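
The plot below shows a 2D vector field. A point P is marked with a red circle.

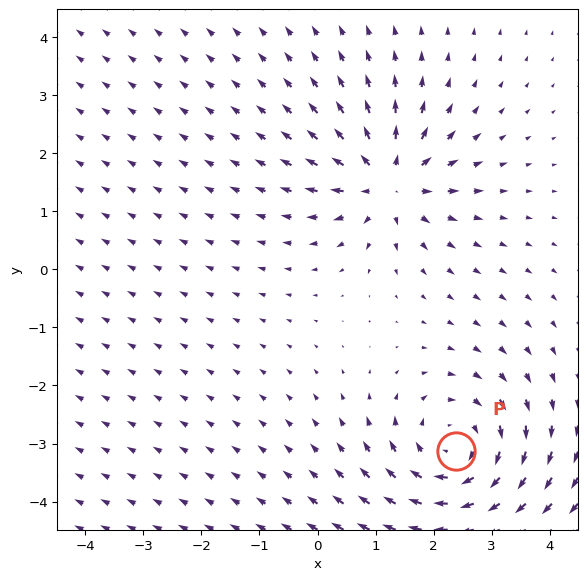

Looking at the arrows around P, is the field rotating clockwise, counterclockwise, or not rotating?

clockwise

Near P at (2.4, -3.1) the arrows circulate clockwise. The curl (z-component) there is about -3; negative curl means clockwise rotation.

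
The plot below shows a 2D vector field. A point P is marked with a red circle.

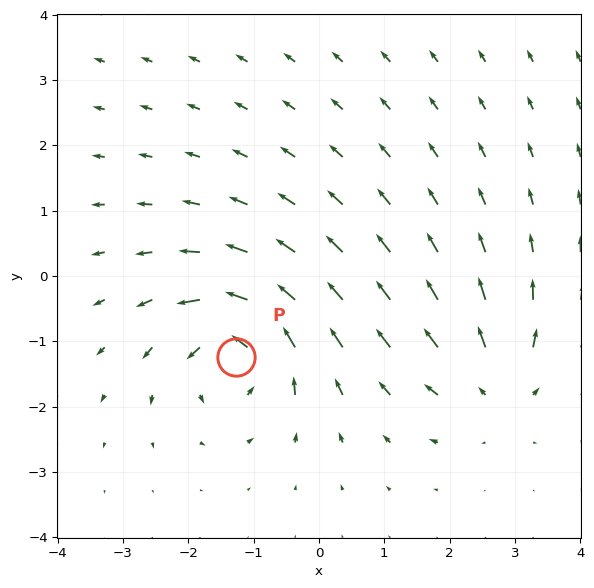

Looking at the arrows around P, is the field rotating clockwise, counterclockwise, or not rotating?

counterclockwise

Near P at (-1.3, -1.2) the arrows circulate counterclockwise. The curl (z-component) there is about +7; positive curl means counterclockwise rotation.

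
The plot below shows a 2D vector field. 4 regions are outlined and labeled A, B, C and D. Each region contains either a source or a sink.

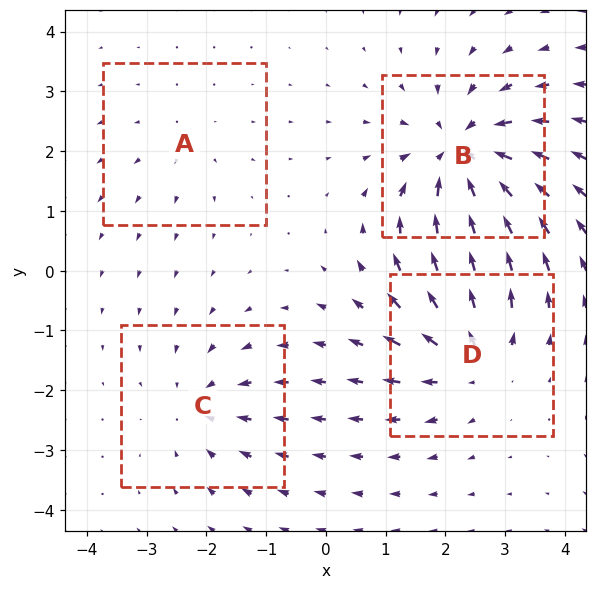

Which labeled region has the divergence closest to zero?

A

Divergence at each region's feature centre — A: about +2, B: about -7, C: about -3, D: about +5. Region A is closest to zero.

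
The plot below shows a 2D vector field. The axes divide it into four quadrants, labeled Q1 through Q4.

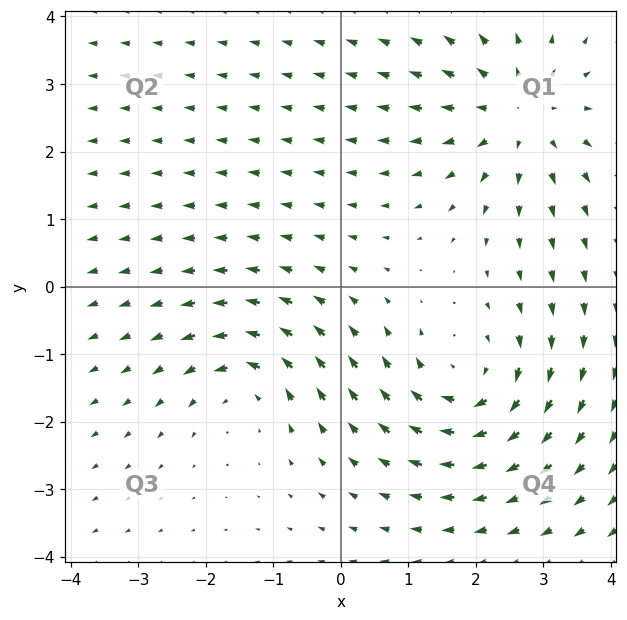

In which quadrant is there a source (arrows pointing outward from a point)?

Q1

The source sits at approximately (2.7, 2.6), which lies in quadrant Q1. The divergence there is about +4, positive as expected for a source.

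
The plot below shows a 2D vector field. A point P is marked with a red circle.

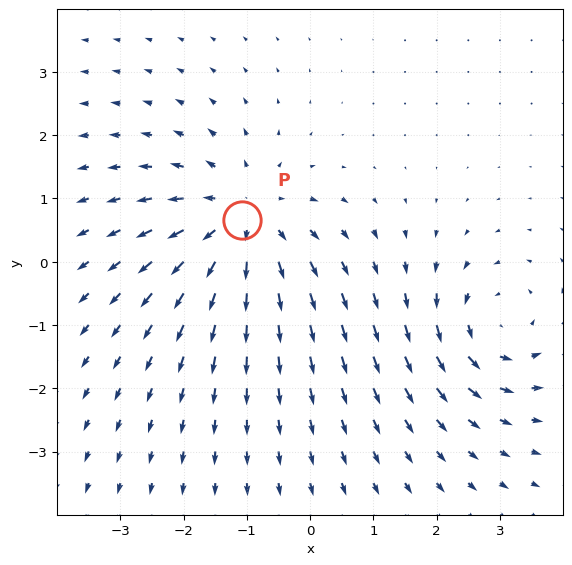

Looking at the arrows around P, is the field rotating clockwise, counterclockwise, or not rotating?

Near P at (-1.1, 0.7) the arrows show no circulation. The curl there is ≈0.

not rotating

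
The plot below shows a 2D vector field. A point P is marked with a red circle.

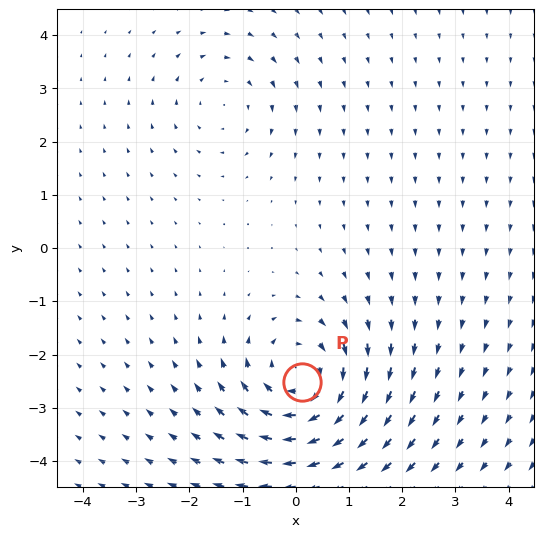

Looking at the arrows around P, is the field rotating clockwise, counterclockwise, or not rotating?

clockwise

Near P at (0.1, -2.5) the arrows circulate clockwise. The curl (z-component) there is about -5; negative curl means clockwise rotation.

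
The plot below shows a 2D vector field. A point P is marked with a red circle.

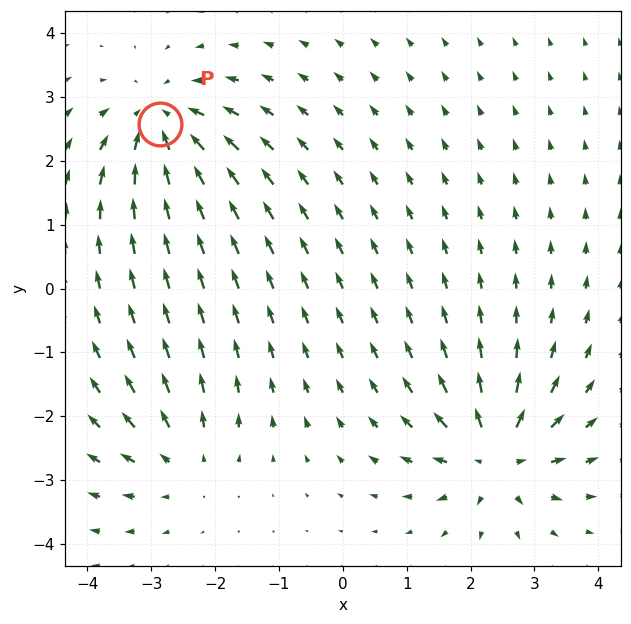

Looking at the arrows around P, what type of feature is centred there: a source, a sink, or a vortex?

sink

At P (-2.9, 2.6) the arrows converge inward. Divergence about -5, curl ≈0 — negative divergence with near-zero curl is a sink.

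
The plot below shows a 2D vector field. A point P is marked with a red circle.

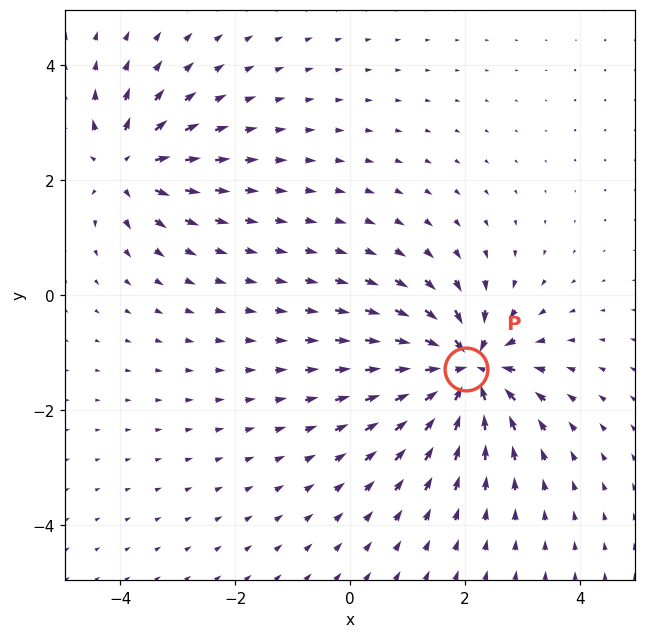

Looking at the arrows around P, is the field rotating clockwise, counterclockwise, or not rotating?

Near P at (2.0, -1.3) the arrows show no circulation. The curl there is ≈0.

not rotating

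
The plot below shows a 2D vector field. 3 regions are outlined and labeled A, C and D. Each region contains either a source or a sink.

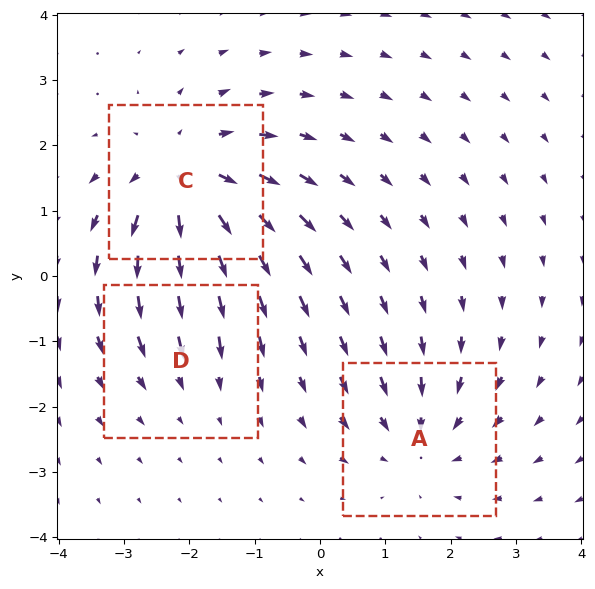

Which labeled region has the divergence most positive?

C

Divergence at each region's feature centre — A: about -3, C: about +4, D: about -2. Region C is most positive.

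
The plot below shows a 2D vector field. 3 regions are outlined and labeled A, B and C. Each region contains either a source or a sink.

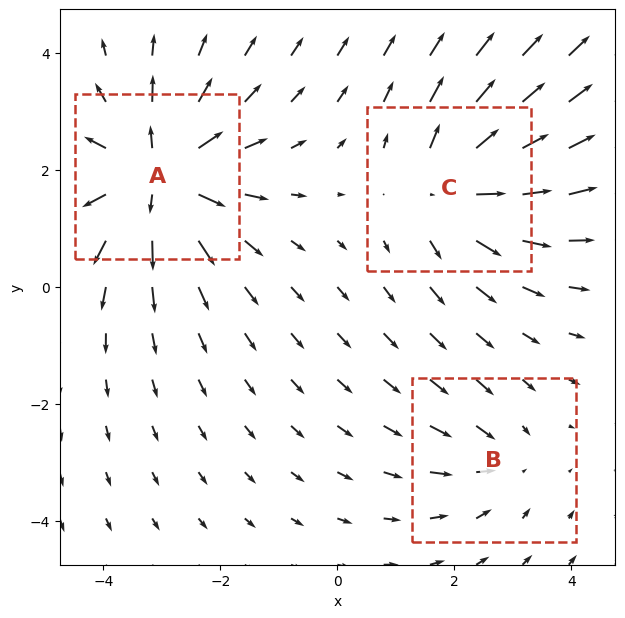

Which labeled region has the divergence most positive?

A

Divergence at each region's feature centre — A: about +5, B: about -2, C: about +4. Region A is most positive.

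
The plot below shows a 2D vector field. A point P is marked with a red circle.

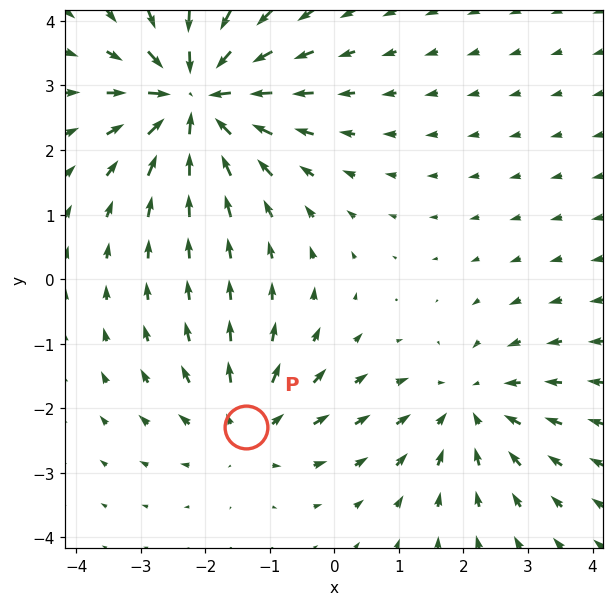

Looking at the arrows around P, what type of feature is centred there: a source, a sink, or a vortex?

At P (-1.4, -2.3) the arrows spread outward. Divergence about +3, curl ≈0 — positive divergence with near-zero curl is a source.

source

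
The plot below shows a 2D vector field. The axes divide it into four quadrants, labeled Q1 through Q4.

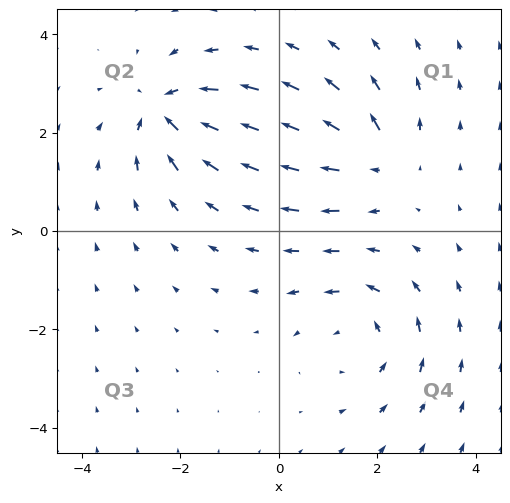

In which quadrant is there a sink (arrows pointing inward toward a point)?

Q2

The sink sits at approximately (-2.3, 2.4), which lies in quadrant Q2. The divergence there is about -6, negative as expected for a sink.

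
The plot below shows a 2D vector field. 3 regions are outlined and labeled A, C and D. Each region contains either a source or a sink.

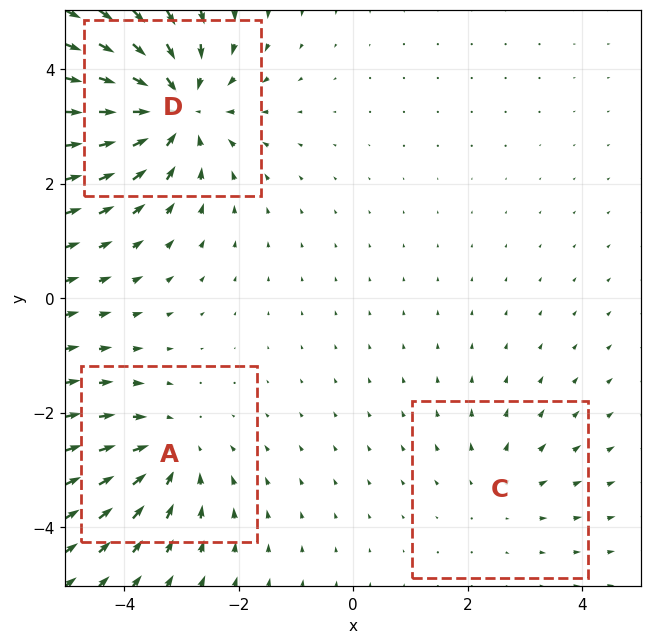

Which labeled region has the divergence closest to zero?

C

Divergence at each region's feature centre — A: about -3, C: about +2, D: about -5. Region C is closest to zero.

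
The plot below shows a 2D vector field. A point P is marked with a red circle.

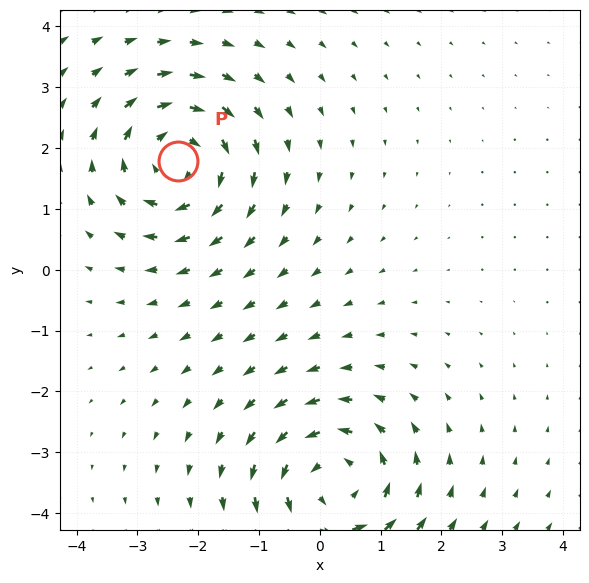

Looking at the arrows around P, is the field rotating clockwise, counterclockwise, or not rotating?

Near P at (-2.3, 1.8) the arrows circulate clockwise. The curl (z-component) there is about -5; negative curl means clockwise rotation.

clockwise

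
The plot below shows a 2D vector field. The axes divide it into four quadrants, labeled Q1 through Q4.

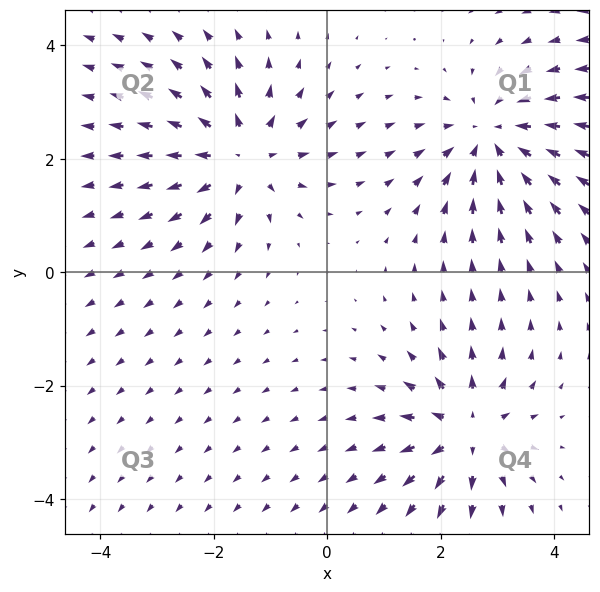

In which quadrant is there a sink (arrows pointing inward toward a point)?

Q1

The sink sits at approximately (2.9, 2.4), which lies in quadrant Q1. The divergence there is about -3, negative as expected for a sink.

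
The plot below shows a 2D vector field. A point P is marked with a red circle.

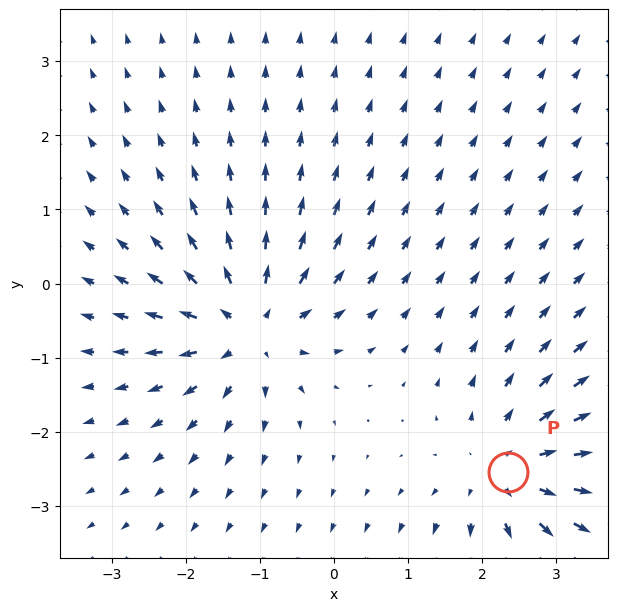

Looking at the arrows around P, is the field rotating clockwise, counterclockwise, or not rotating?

Near P at (2.3, -2.5) the arrows show no circulation. The curl there is ≈0.

not rotating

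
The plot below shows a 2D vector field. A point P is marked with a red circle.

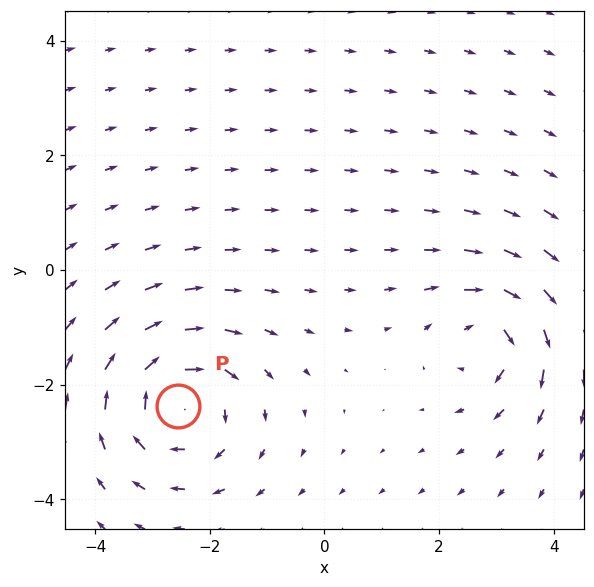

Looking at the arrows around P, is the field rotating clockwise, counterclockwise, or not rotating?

clockwise

Near P at (-2.6, -2.4) the arrows circulate clockwise. The curl (z-component) there is about -4; negative curl means clockwise rotation.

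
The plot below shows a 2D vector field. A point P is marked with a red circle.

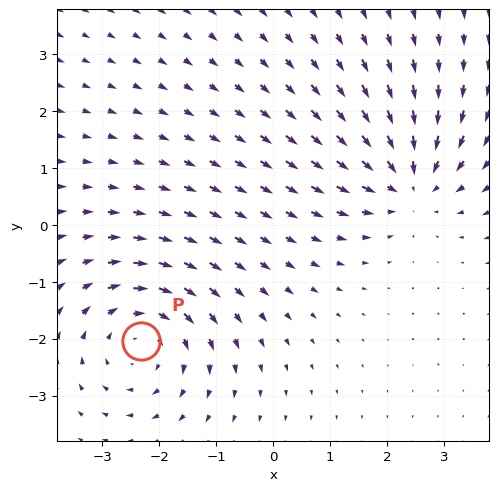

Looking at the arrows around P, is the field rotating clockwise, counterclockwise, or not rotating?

Near P at (-2.3, -2.0) the arrows circulate clockwise. The curl (z-component) there is about -4; negative curl means clockwise rotation.

clockwise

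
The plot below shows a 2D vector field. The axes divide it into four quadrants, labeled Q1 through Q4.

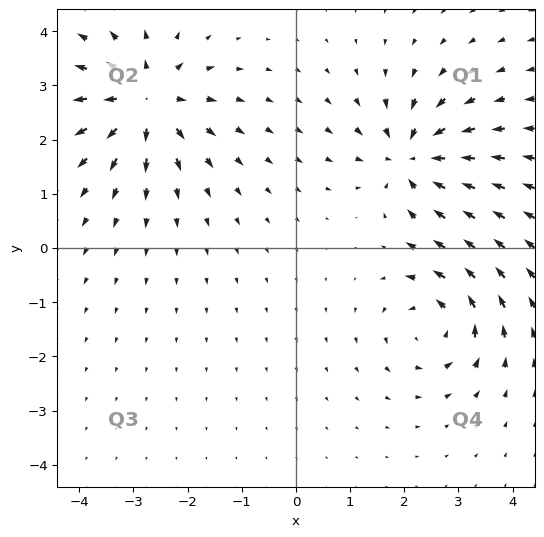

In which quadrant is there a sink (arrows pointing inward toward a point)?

Q1

The sink sits at approximately (2.2, 1.7), which lies in quadrant Q1. The divergence there is about -5, negative as expected for a sink.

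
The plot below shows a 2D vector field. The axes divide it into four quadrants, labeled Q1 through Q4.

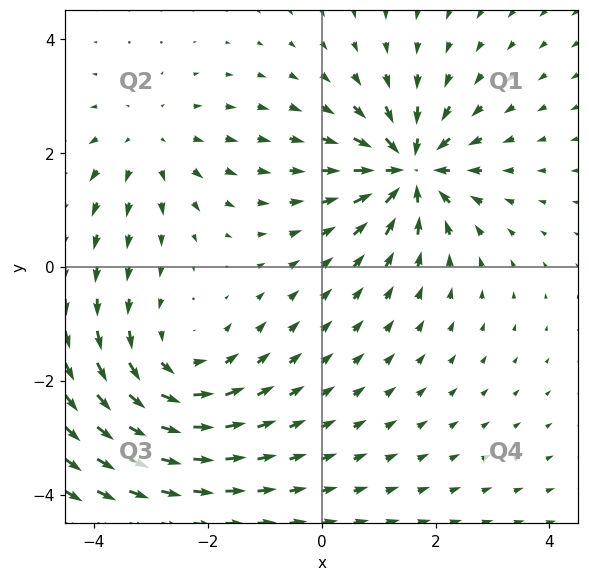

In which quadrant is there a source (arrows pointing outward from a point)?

The source sits at approximately (-3.0, 2.2), which lies in quadrant Q2. The divergence there is about +2, positive as expected for a source.

Q2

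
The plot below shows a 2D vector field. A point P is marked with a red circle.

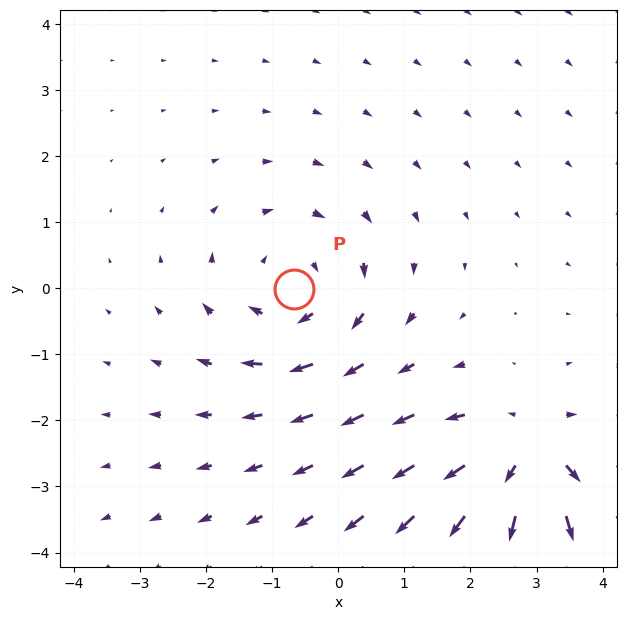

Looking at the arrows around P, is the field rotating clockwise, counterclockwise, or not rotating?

clockwise

Near P at (-0.7, -0.0) the arrows circulate clockwise. The curl (z-component) there is about -3; negative curl means clockwise rotation.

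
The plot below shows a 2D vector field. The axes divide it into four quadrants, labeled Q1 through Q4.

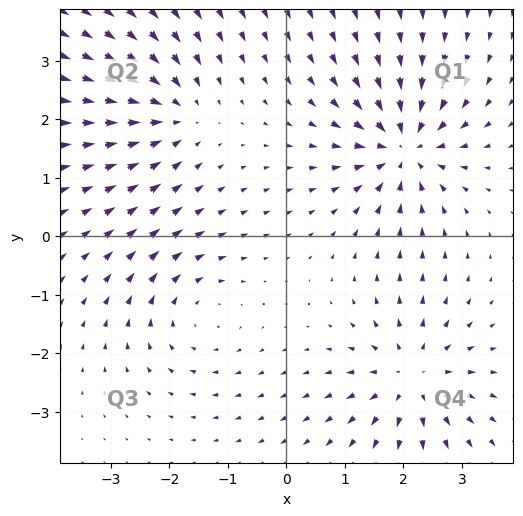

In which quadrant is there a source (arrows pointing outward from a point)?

The source sits at approximately (2.2, -2.4), which lies in quadrant Q4. The divergence there is about +5, positive as expected for a source.

Q4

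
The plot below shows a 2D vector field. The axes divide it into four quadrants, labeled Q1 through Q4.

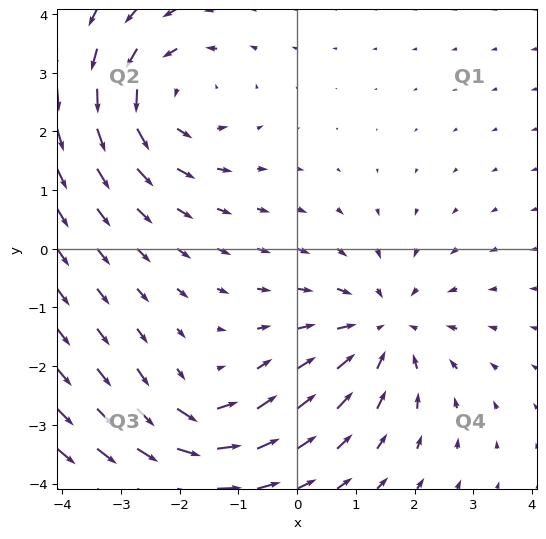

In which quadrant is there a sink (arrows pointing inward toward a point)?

Q4

The sink sits at approximately (1.5, -1.4), which lies in quadrant Q4. The divergence there is about -4, negative as expected for a sink.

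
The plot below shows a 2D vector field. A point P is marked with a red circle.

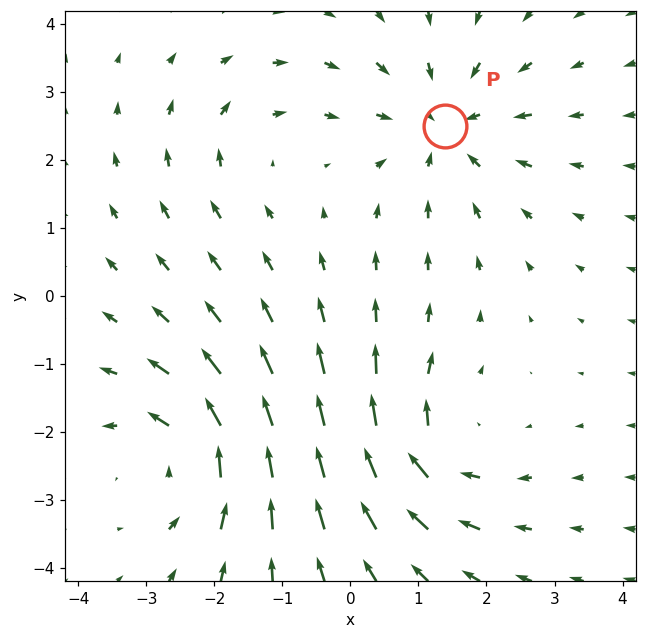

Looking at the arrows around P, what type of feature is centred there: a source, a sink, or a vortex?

sink

At P (1.4, 2.5) the arrows converge inward. Divergence about -4, curl ≈0 — negative divergence with near-zero curl is a sink.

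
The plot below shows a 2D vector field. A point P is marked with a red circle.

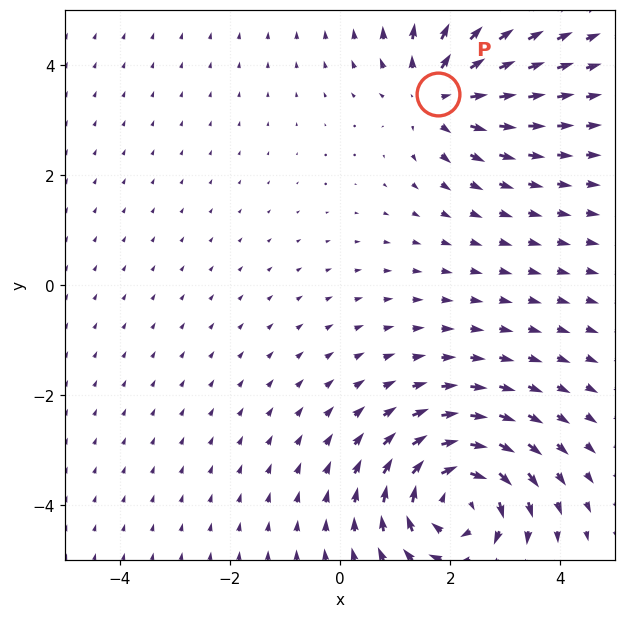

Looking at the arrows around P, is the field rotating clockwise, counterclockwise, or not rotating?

not rotating

Near P at (1.8, 3.5) the arrows show no circulation. The curl there is ≈0.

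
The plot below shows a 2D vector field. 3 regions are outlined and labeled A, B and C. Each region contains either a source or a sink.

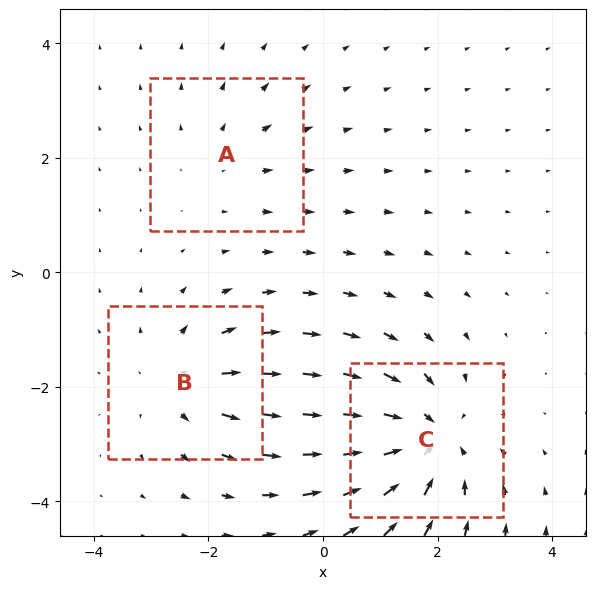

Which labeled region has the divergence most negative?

Divergence at each region's feature centre — A: about +2, B: about +3, C: about -5. Region C is most negative.

C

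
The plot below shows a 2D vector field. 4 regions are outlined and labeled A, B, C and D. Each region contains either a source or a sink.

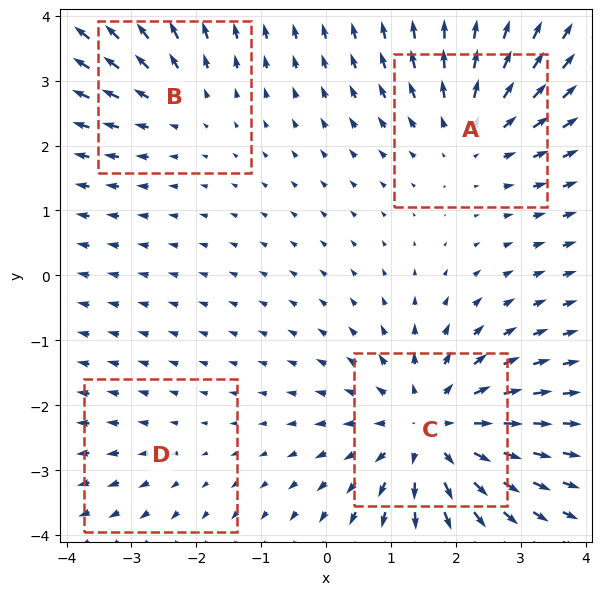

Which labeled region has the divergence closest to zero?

Divergence at each region's feature centre — A: about +4, B: about +3, C: about +6, D: about +2. Region D is closest to zero.

D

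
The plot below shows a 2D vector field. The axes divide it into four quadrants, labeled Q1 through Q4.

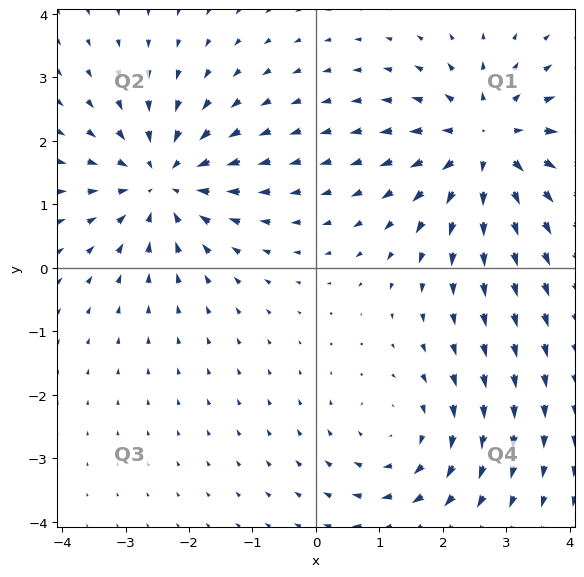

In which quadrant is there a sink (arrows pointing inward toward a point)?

The sink sits at approximately (-2.4, 1.4), which lies in quadrant Q2. The divergence there is about -5, negative as expected for a sink.

Q2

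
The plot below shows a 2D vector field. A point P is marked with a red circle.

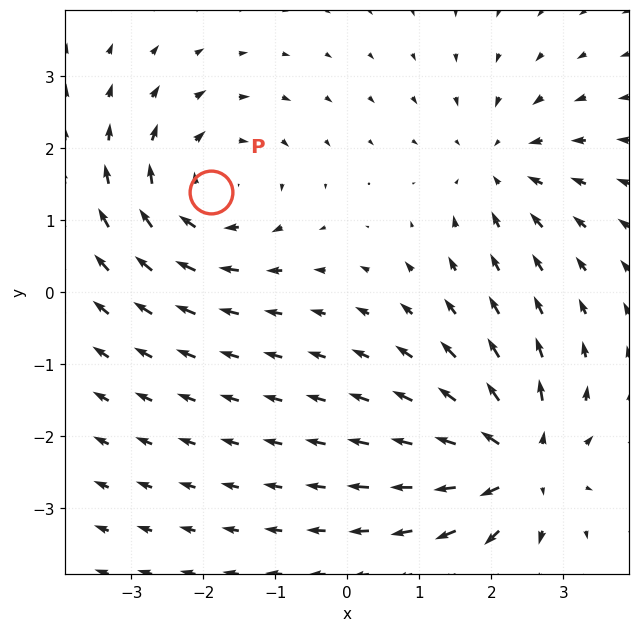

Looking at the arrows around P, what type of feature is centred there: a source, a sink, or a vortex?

At P (-1.9, 1.4) the arrows circulate clockwise. Divergence ≈0, curl about -4 — near-zero divergence with nonzero curl is a vortex.

vortex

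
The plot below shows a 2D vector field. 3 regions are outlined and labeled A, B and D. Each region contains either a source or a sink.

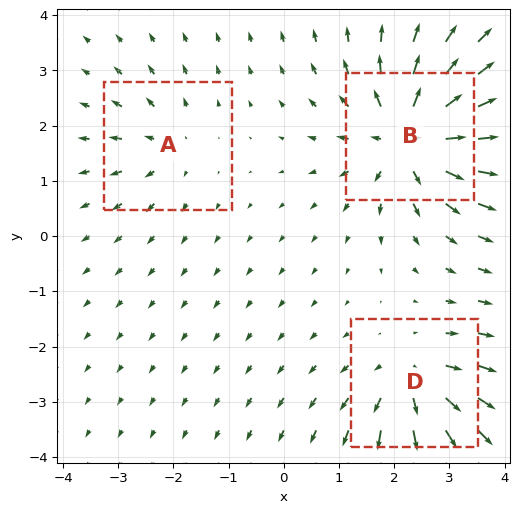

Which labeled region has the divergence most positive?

Divergence at each region's feature centre — A: about +2, B: about +6, D: about +4. Region B is most positive.

B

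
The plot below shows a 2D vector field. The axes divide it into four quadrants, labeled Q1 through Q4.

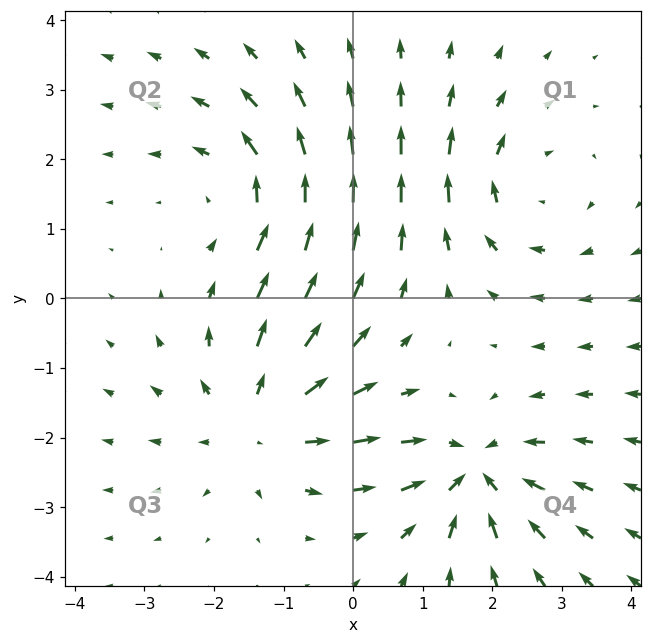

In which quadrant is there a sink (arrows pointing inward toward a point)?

The sink sits at approximately (1.7, -2.5), which lies in quadrant Q4. The divergence there is about -6, negative as expected for a sink.

Q4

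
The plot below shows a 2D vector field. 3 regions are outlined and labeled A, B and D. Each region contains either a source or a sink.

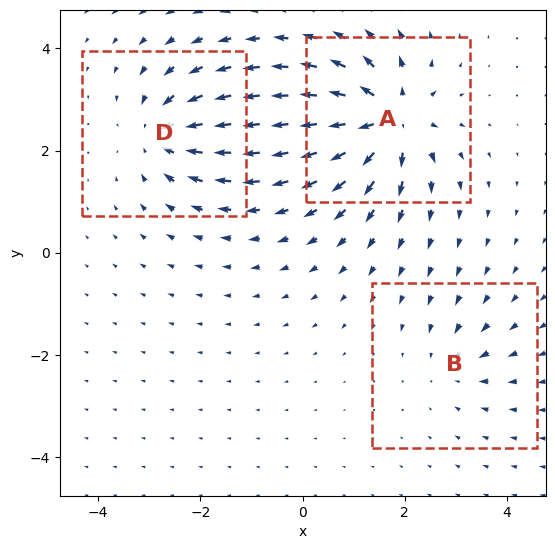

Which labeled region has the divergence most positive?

A

Divergence at each region's feature centre — A: about +6, B: about -2, D: about -4. Region A is most positive.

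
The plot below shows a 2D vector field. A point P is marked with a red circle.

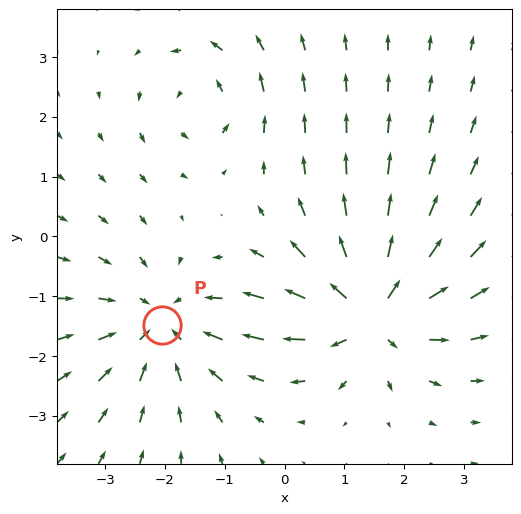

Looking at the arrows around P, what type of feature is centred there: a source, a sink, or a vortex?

At P (-2.1, -1.5) the arrows converge inward. Divergence about -4, curl ≈0 — negative divergence with near-zero curl is a sink.

sink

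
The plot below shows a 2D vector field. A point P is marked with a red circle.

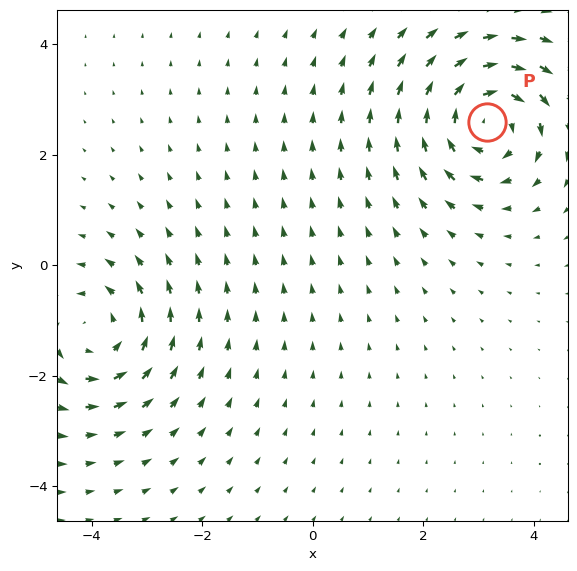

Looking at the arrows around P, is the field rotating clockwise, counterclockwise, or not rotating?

clockwise

Near P at (3.1, 2.6) the arrows circulate clockwise. The curl (z-component) there is about -5; negative curl means clockwise rotation.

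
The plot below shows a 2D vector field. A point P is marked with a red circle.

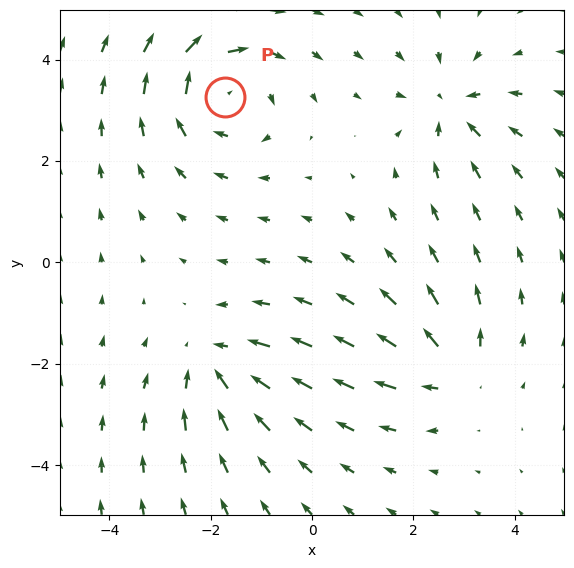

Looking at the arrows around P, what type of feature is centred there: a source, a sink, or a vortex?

At P (-1.7, 3.3) the arrows circulate clockwise. Divergence ≈0, curl about -4 — near-zero divergence with nonzero curl is a vortex.

vortex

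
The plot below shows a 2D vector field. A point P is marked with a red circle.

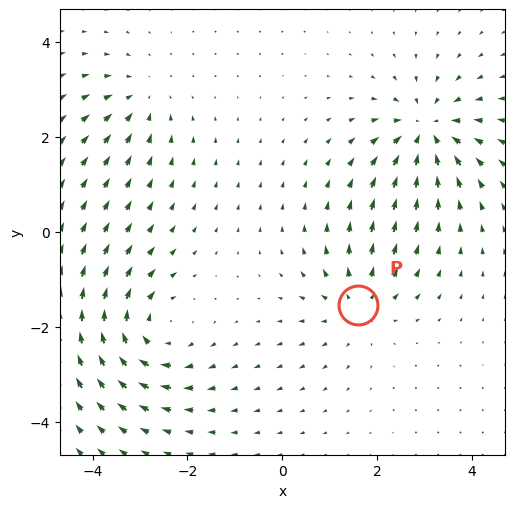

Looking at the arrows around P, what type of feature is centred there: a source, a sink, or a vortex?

At P (1.6, -1.5) the arrows spread outward. Divergence about +4, curl ≈0 — positive divergence with near-zero curl is a source.

source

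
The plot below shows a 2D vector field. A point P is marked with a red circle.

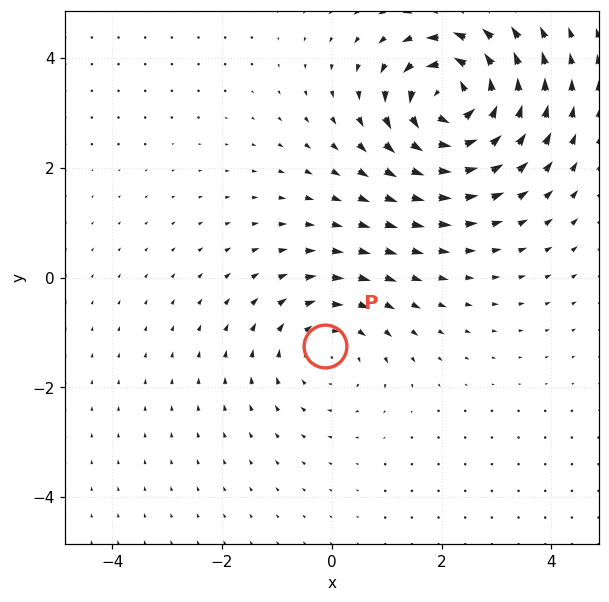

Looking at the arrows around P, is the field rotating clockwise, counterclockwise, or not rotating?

Near P at (-0.1, -1.3) the arrows circulate clockwise. The curl (z-component) there is about -3; negative curl means clockwise rotation.

clockwise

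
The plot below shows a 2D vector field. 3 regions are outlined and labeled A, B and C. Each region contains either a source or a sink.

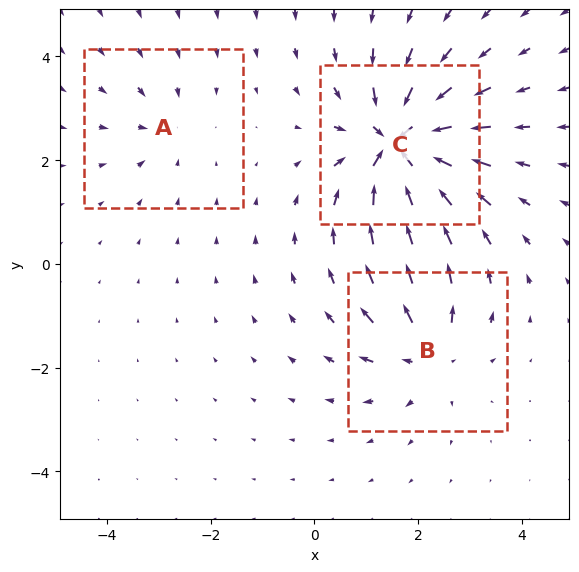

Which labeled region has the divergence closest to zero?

Divergence at each region's feature centre — A: about -2, B: about +3, C: about -6. Region A is closest to zero.

A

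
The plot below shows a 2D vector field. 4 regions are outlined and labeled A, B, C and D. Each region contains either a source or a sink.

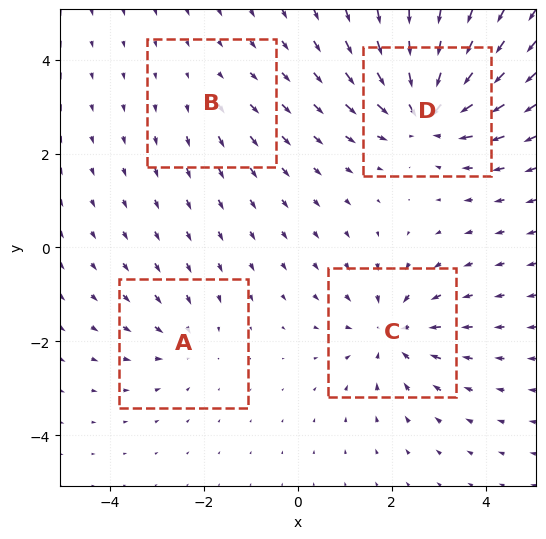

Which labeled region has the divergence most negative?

Divergence at each region's feature centre — A: about -3, B: about +2, C: about -5, D: about -7. Region D is most negative.

D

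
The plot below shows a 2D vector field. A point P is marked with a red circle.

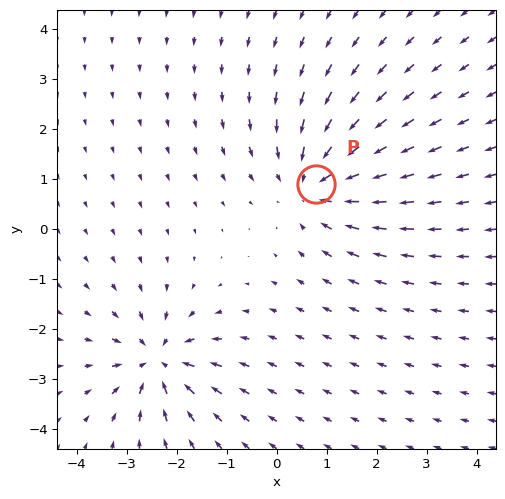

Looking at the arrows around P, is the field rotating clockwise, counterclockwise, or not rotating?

not rotating

Near P at (0.8, 0.9) the arrows show no circulation. The curl there is ≈0.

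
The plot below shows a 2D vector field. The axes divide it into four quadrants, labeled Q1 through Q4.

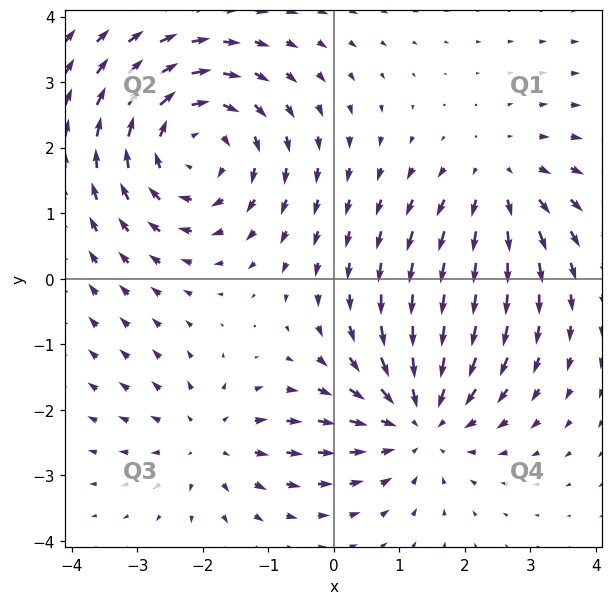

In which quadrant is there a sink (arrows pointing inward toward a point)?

The sink sits at approximately (1.3, -2.1), which lies in quadrant Q4. The divergence there is about -3, negative as expected for a sink.

Q4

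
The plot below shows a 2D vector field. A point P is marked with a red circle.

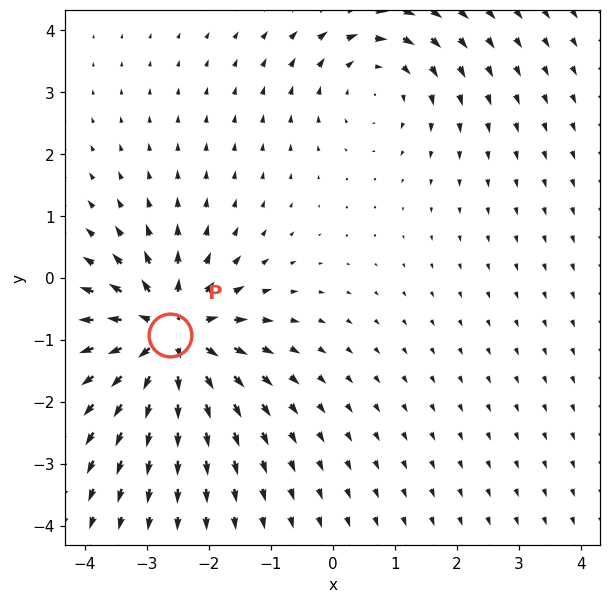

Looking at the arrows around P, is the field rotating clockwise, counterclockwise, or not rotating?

not rotating

Near P at (-2.6, -0.9) the arrows show no circulation. The curl there is ≈0.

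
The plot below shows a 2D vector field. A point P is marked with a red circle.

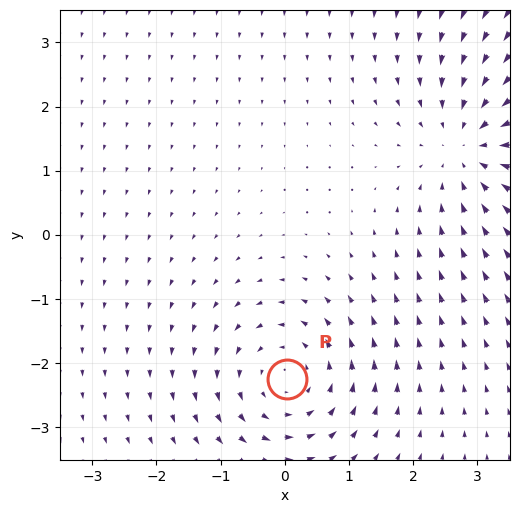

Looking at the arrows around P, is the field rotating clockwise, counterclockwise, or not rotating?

Near P at (0.0, -2.3) the arrows circulate counterclockwise. The curl (z-component) there is about +3; positive curl means counterclockwise rotation.

counterclockwise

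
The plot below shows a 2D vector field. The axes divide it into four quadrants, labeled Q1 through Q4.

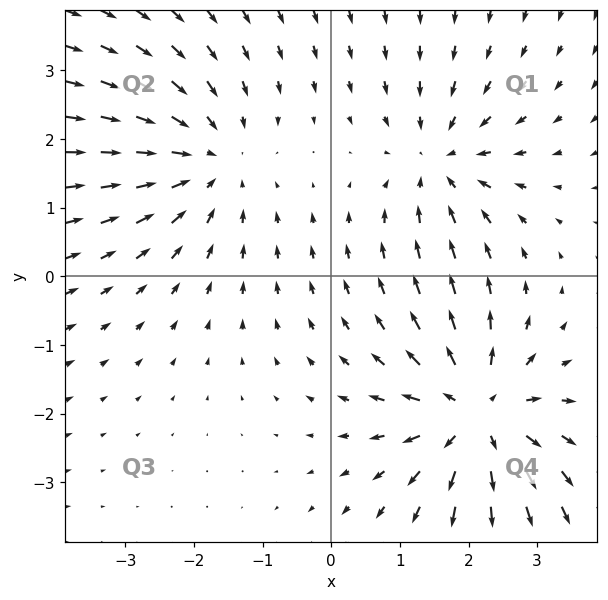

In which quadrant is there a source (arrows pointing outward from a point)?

The source sits at approximately (2.1, -2.0), which lies in quadrant Q4. The divergence there is about +5, positive as expected for a source.

Q4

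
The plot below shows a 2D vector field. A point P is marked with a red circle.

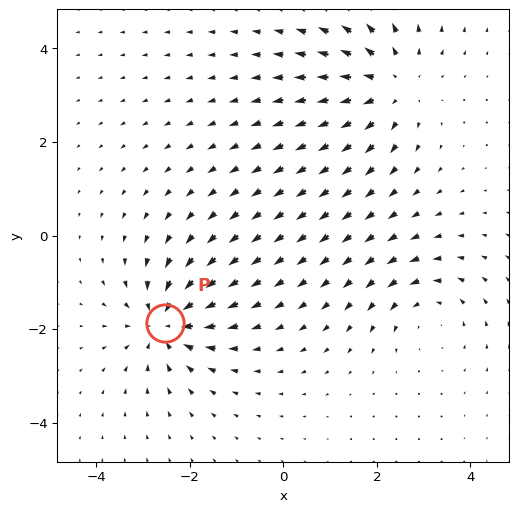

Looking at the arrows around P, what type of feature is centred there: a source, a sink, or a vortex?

sink

At P (-2.5, -1.9) the arrows converge inward. Divergence about -5, curl ≈0 — negative divergence with near-zero curl is a sink.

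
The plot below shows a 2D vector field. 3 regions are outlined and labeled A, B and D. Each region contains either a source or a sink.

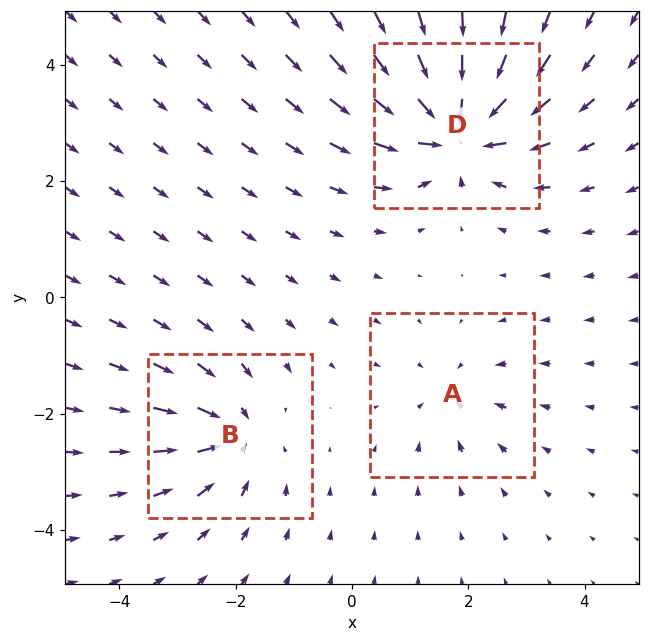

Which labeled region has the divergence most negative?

D

Divergence at each region's feature centre — A: about -2, B: about -4, D: about -6. Region D is most negative.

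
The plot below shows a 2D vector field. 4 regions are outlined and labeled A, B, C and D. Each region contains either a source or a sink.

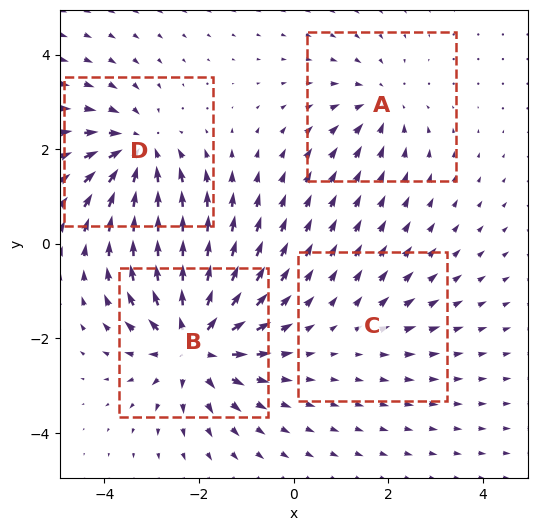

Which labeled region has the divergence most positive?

B

Divergence at each region's feature centre — A: about -3, B: about +7, C: about +2, D: about -5. Region B is most positive.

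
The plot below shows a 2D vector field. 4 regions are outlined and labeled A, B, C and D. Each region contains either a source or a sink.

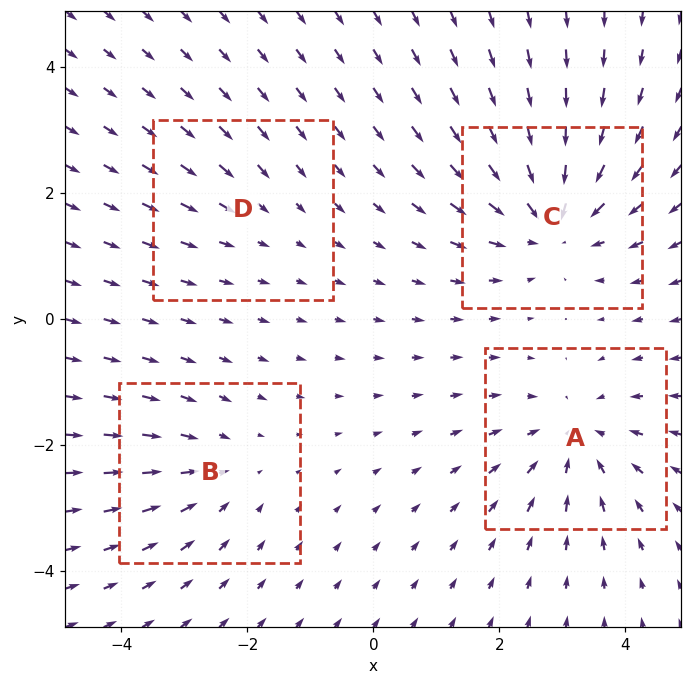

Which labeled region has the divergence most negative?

Divergence at each region's feature centre — A: about -4, B: about -3, C: about -6, D: about -2. Region C is most negative.

C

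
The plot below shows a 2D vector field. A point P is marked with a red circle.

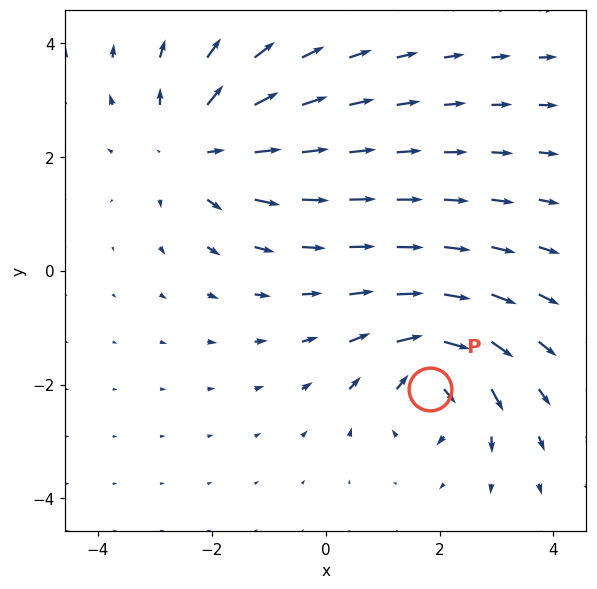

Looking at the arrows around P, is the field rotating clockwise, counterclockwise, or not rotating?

Near P at (1.8, -2.1) the arrows circulate clockwise. The curl (z-component) there is about -6; negative curl means clockwise rotation.

clockwise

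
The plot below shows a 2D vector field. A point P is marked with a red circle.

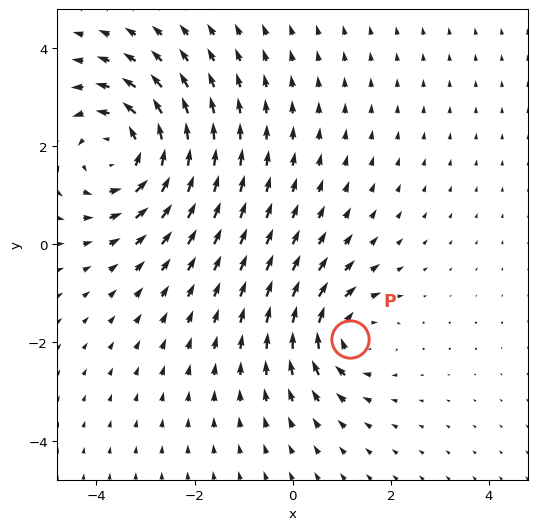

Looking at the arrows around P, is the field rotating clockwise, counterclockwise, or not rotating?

clockwise

Near P at (1.2, -1.9) the arrows circulate clockwise. The curl (z-component) there is about -4; negative curl means clockwise rotation.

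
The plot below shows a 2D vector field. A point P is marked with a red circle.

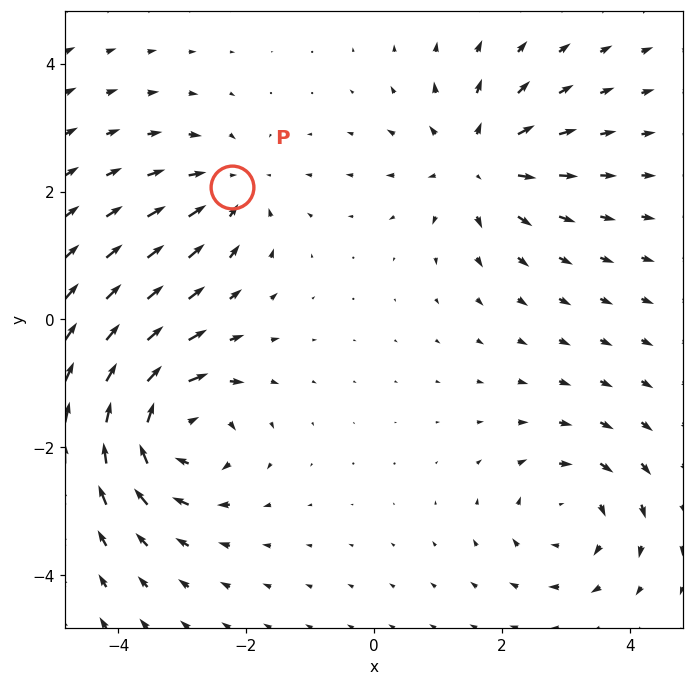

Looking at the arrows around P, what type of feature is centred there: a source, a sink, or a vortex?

At P (-2.2, 2.1) the arrows converge inward. Divergence about -3, curl ≈0 — negative divergence with near-zero curl is a sink.

sink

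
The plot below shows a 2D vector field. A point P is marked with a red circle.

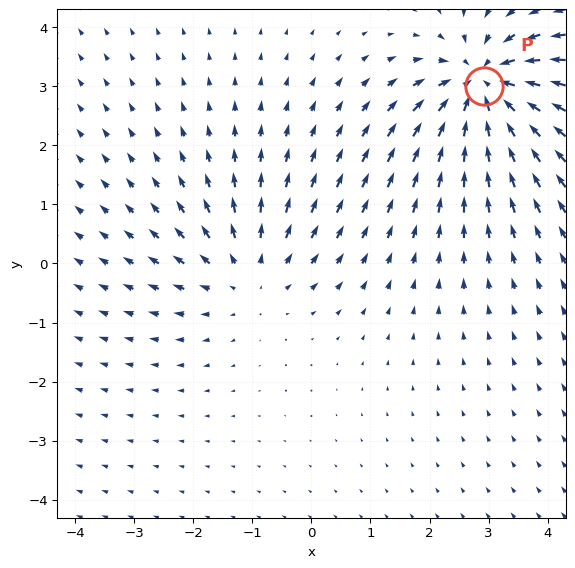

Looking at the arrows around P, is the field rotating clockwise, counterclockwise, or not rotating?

not rotating

Near P at (2.9, 3.0) the arrows show no circulation. The curl there is ≈0.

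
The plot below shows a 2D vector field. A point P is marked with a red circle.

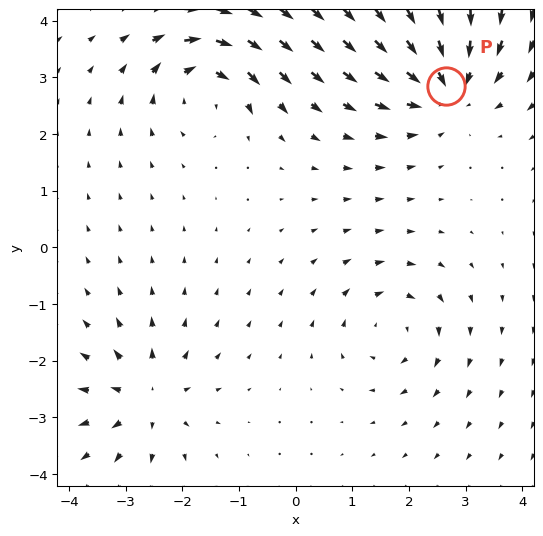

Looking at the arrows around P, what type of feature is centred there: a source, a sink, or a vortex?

At P (2.6, 2.8) the arrows converge inward. Divergence about -5, curl ≈0 — negative divergence with near-zero curl is a sink.

sink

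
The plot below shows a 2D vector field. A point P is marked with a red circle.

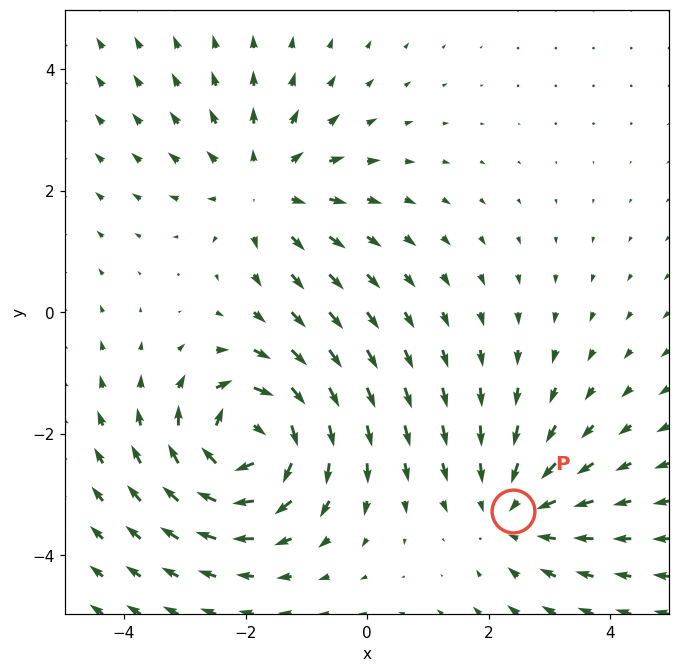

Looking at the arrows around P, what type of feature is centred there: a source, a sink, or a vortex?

At P (2.4, -3.3) the arrows converge inward. Divergence about -3, curl ≈0 — negative divergence with near-zero curl is a sink.

sink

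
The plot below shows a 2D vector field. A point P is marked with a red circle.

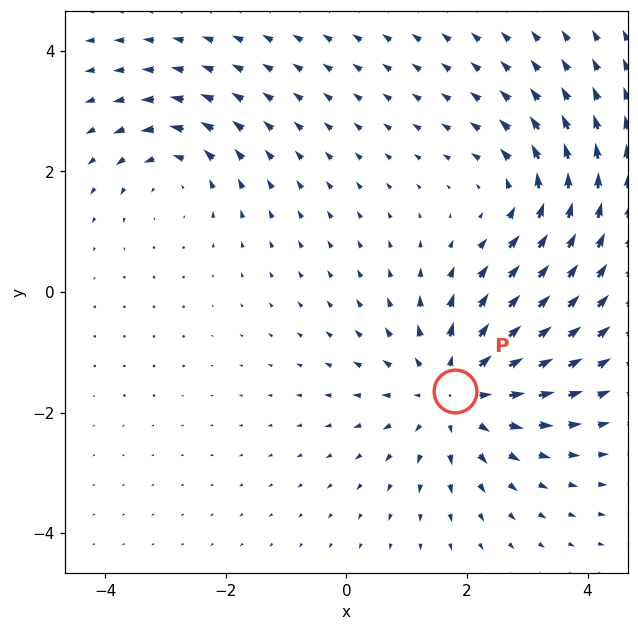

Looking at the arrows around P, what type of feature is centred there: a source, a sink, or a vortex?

source

At P (1.8, -1.6) the arrows spread outward. Divergence about +4, curl ≈0 — positive divergence with near-zero curl is a source.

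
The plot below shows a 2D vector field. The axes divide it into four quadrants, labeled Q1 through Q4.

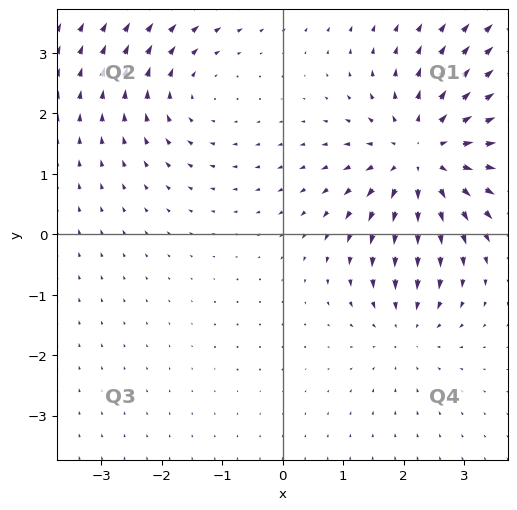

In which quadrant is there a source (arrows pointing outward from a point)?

Q1

The source sits at approximately (2.3, 1.3), which lies in quadrant Q1. The divergence there is about +4, positive as expected for a source.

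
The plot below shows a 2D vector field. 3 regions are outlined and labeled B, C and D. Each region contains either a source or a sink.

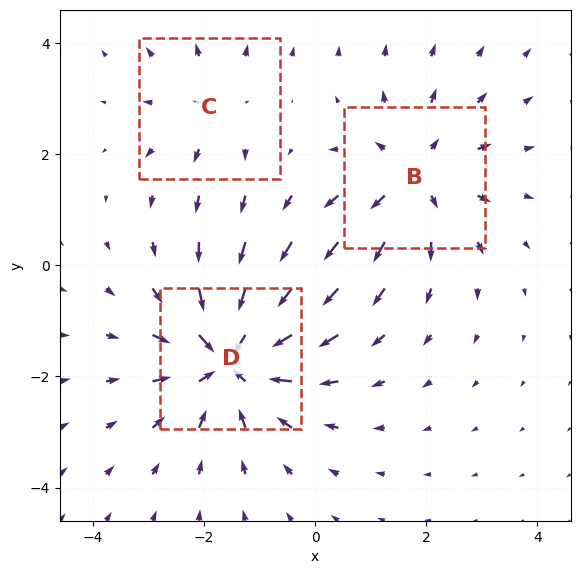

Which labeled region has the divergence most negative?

D

Divergence at each region's feature centre — B: about +3, C: about +2, D: about -5. Region D is most negative.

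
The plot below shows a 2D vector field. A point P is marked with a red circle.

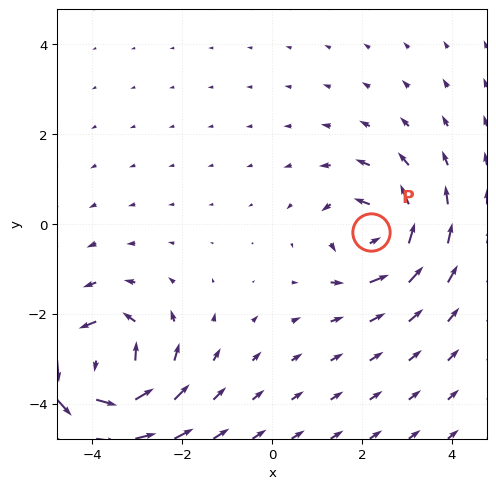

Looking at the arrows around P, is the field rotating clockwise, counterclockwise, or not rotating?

counterclockwise

Near P at (2.2, -0.2) the arrows circulate counterclockwise. The curl (z-component) there is about +4; positive curl means counterclockwise rotation.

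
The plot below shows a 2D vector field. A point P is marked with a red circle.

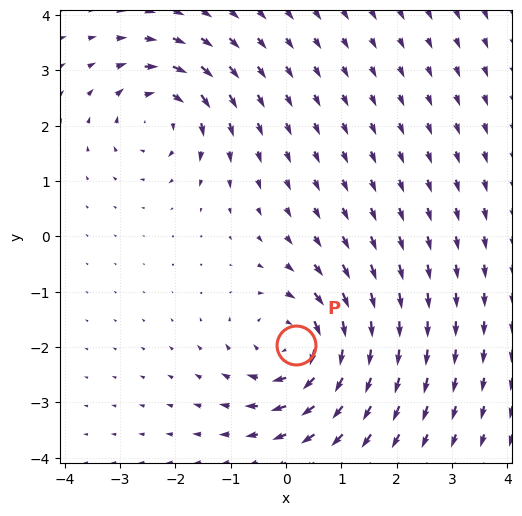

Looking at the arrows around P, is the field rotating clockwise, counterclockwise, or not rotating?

clockwise

Near P at (0.2, -2.0) the arrows circulate clockwise. The curl (z-component) there is about -4; negative curl means clockwise rotation.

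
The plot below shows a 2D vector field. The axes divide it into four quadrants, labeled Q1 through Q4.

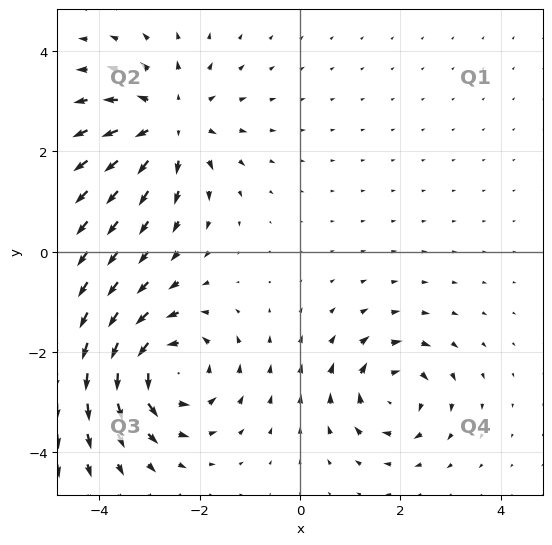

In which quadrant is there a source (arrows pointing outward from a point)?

Q2

The source sits at approximately (-2.6, 2.6), which lies in quadrant Q2. The divergence there is about +4, positive as expected for a source.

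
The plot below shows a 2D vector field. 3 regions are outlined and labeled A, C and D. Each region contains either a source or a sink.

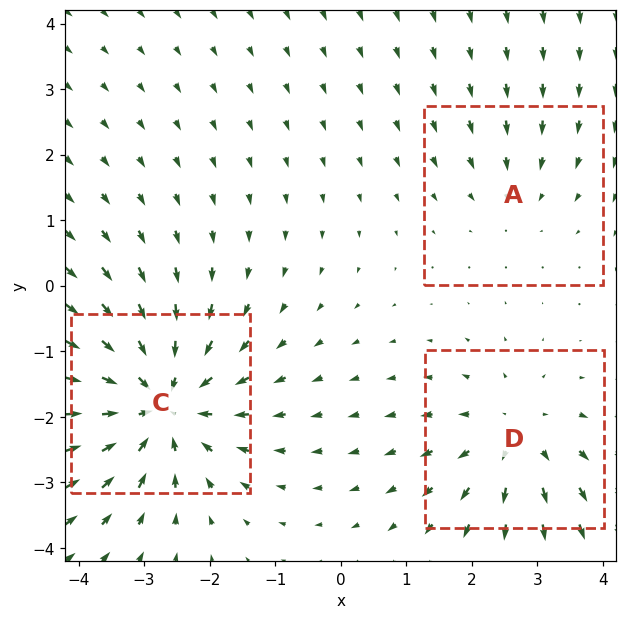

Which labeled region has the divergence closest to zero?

Divergence at each region's feature centre — A: about -2, C: about -5, D: about +3. Region A is closest to zero.

A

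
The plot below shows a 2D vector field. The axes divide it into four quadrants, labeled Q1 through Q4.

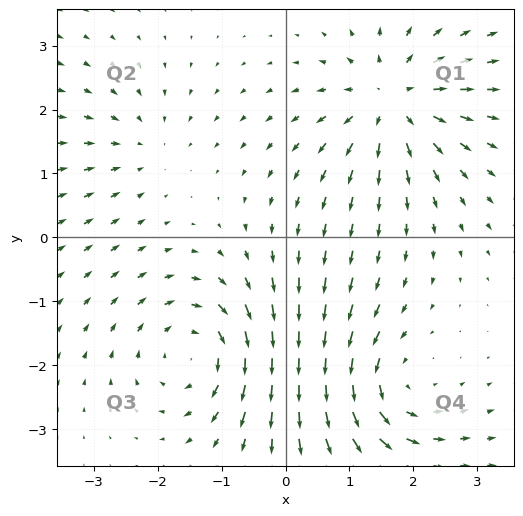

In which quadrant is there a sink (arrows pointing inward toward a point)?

Q2

The sink sits at approximately (-2.2, 1.4), which lies in quadrant Q2. The divergence there is about -3, negative as expected for a sink.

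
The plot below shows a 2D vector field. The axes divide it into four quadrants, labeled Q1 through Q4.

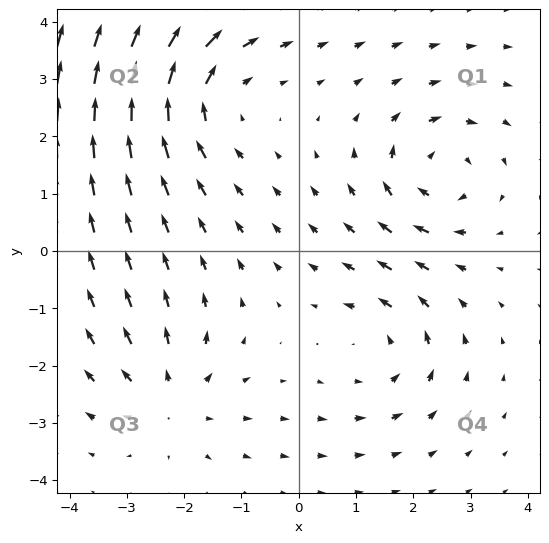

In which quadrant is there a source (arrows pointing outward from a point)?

Q3

The source sits at approximately (-2.2, -2.6), which lies in quadrant Q3. The divergence there is about +3, positive as expected for a source.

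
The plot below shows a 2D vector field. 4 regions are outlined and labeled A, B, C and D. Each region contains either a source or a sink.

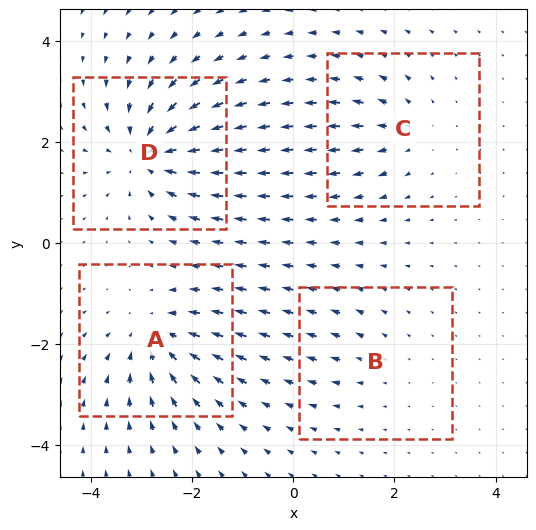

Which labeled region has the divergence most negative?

Divergence at each region's feature centre — A: about -5, B: about +2, C: about +4, D: about -7. Region D is most negative.

D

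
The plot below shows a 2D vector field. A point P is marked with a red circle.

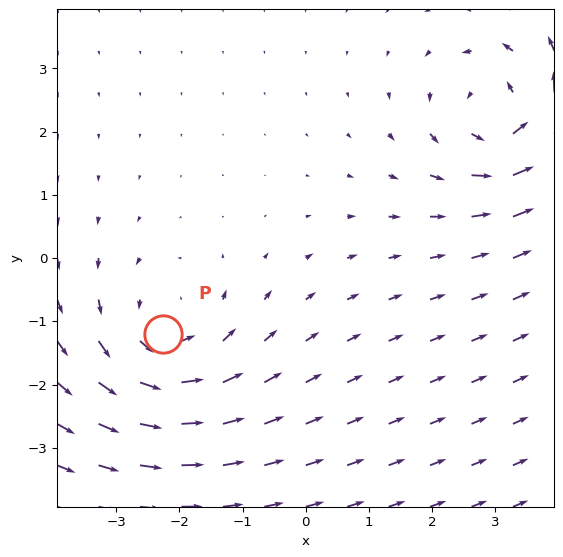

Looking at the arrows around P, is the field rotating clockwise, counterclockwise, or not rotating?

Near P at (-2.3, -1.2) the arrows circulate counterclockwise. The curl (z-component) there is about +3; positive curl means counterclockwise rotation.

counterclockwise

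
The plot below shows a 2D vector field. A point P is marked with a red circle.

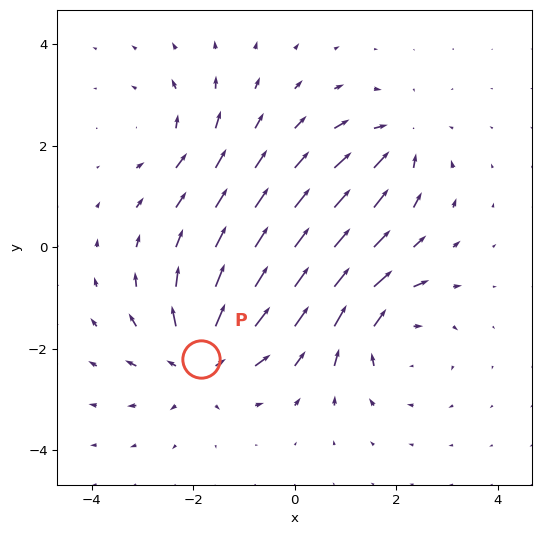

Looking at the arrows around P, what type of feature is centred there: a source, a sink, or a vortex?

source

At P (-1.9, -2.2) the arrows spread outward. Divergence about +5, curl ≈0 — positive divergence with near-zero curl is a source.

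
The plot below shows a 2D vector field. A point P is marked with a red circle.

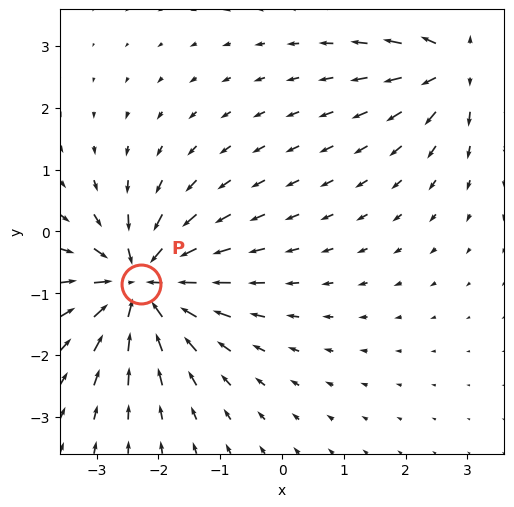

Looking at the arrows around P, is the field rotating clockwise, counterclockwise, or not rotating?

Near P at (-2.3, -0.8) the arrows show no circulation. The curl there is ≈0.

not rotating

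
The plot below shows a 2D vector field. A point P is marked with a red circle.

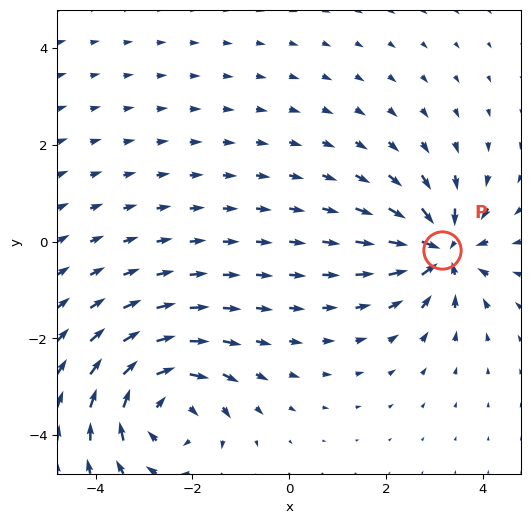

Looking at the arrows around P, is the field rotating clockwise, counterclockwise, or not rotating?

Near P at (3.2, -0.2) the arrows show no circulation. The curl there is ≈0.

not rotating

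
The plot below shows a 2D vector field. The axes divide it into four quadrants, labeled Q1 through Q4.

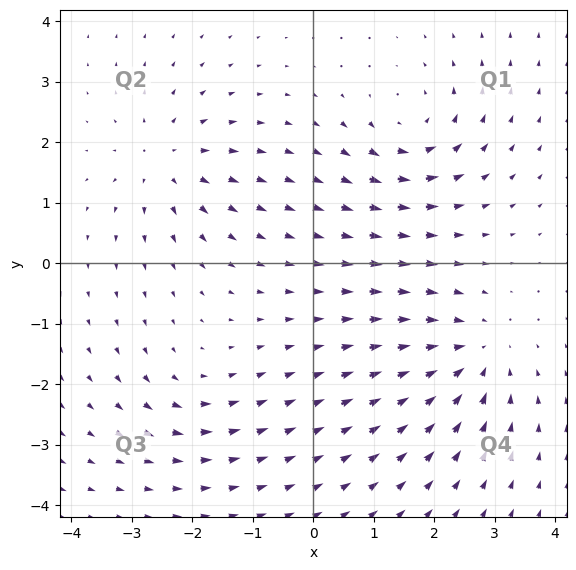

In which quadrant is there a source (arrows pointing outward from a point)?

Q2

The source sits at approximately (-2.4, 1.7), which lies in quadrant Q2. The divergence there is about +4, positive as expected for a source.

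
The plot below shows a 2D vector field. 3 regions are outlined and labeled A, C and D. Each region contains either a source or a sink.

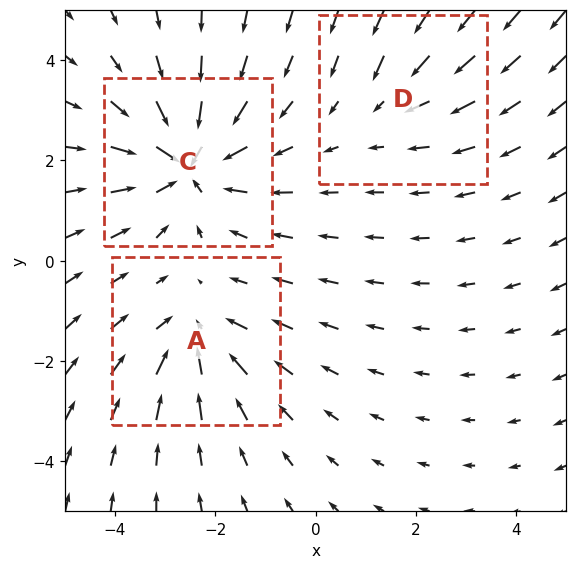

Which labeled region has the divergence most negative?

C

Divergence at each region's feature centre — A: about -3, C: about -5, D: about -2. Region C is most negative.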